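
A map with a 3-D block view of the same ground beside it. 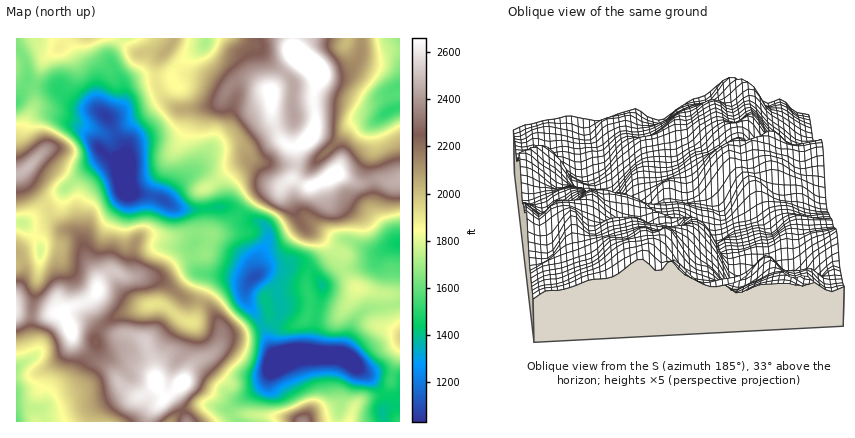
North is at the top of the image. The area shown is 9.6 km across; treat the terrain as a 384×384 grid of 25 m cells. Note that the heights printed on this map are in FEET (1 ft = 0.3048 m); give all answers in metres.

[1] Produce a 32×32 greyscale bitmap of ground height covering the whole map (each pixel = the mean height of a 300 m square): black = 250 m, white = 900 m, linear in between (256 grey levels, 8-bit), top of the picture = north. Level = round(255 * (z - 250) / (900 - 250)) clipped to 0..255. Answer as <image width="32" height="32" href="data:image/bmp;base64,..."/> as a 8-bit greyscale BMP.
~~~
<image width="32" height="32" href="data:image/bmp;base64,Qk02CAAAAAAAADYEAAAoAAAAIAAAACAAAAABAAgAAAAAAAAEAAATCwAAEwsAAAABAAAAAAAAAAAAAAEBAQACAgIAAwMDAAQEBAAFBQUABgYGAAcHBwAICAgACQkJAAoKCgALCwsADAwMAA0NDQAODg4ADw8PABAQEAAREREAEhISABMTEwAUFBQAFRUVABYWFgAXFxcAGBgYABkZGQAaGhoAGxsbABwcHAAdHR0AHh4eAB8fHwAgICAAISEhACIiIgAjIyMAJCQkACUlJQAmJiYAJycnACgoKAApKSkAKioqACsrKwAsLCwALS0tAC4uLgAvLy8AMDAwADExMQAyMjIAMzMzADQ0NAA1NTUANjY2ADc3NwA4ODgAOTk5ADo6OgA7OzsAPDw8AD09PQA+Pj4APz8/AEBAQABBQUEAQkJCAENDQwBEREQARUVFAEZGRgBHR0cASEhIAElJSQBKSkoAS0tLAExMTABNTU0ATk5OAE9PTwBQUFAAUVFRAFJSUgBTU1MAVFRUAFVVVQBWVlYAV1dXAFhYWABZWVkAWlpaAFtbWwBcXFwAXV1dAF5eXgBfX18AYGBgAGFhYQBiYmIAY2NjAGRkZABlZWUAZmZmAGdnZwBoaGgAaWlpAGpqagBra2sAbGxsAG1tbQBubm4Ab29vAHBwcABxcXEAcnJyAHNzcwB0dHQAdXV1AHZ2dgB3d3cAeHh4AHl5eQB6enoAe3t7AHx8fAB9fX0Afn5+AH9/fwCAgIAAgYGBAIKCggCDg4MAhISEAIWFhQCGhoYAh4eHAIiIiACJiYkAioqKAIuLiwCMjIwAjY2NAI6OjgCPj48AkJCQAJGRkQCSkpIAk5OTAJSUlACVlZUAlpaWAJeXlwCYmJgAmZmZAJqamgCbm5sAnJycAJ2dnQCenp4An5+fAKCgoAChoaEAoqKiAKOjowCkpKQApaWlAKampgCnp6cAqKioAKmpqQCqqqoAq6urAKysrACtra0Arq6uAK+vrwCwsLAAsbGxALKysgCzs7MAtLS0ALW1tQC2trYAt7e3ALi4uAC5ubkAurq6ALu7uwC8vLwAvb29AL6+vgC/v78AwMDAAMHBwQDCwsIAw8PDAMTExADFxcUAxsbGAMfHxwDIyMgAycnJAMrKygDLy8sAzMzMAM3NzQDOzs4Az8/PANDQ0ADR0dEA0tLSANPT0wDU1NQA1dXVANbW1gDX19cA2NjYANnZ2QDa2toA29vbANzc3ADd3d0A3t7eAN/f3wDg4OAA4eHhAOLi4gDj4+MA5OTkAOXl5QDm5uYA5+fnAOjo6ADp6ekA6urqAOvr6wDs7OwA7e3tAO7u7gDv7+8A8PDwAPHx8QDy8vIA8/PzAPT09AD19fUA9vb2APf39wD4+PgA+fn5APr6+gD7+/sA/Pz8AP39/QD+/v4A////AGZxcniBjJGWo7TDyLGprJF4amltcXqPqaiIcnRuVUdMaXFyeoWQmKe8zdLX1b+hf3BoYl5ZV2F4inxtbXBZSElqdnl/iZCZsMbQ1drb2cKae21iTDk2Qk5dYWFfWlFLTHB8gIWOlZ62ycjQ39jd17GNd2ZHKCEtN0JJST0vMEZScH2JlZ2lrrrBxc3WzsrMv6uLblAiChIeJCcmGxYrR1l2dYWltbOxtb7Eyc3IwsLDvqmIYywMBgwPDg4OIERcbYiCibDPwKy0wcXLycC5sbC6tpxuOSYgHB4jJitBWmp8o5ulxt7JsbbBxMTAsJ2Rlq+znWpBP0NEQ0hRUFprdH7Ct8zZ3M29sayooaKZiISNqaR6TkFER09RVWVmZW9ydsq50Nva1c/AqpmKh4eNkZSbfUo3QkRDSlFSZW5ramttw62+0s7S2s+2pJaQk5yXjX5bNTBCQ0RKUU1dcHNwb26vlqO5t7/X0cG8tayklXxtX0gwJjRAREtPSFpvdG9oZ5iLkJ+ltcnMycC6rp6AZV1WRzQnKDlCSE1TZWxoX1xckYKDk56xt7u2rKKRg3FmZV9NPTAwOkRHUWRubmVZVleOfXyPm6uno5+bkXpwaWVmZFVGPDc+Tl5udXFtZVpSToB7gJKdpZyPjI6Qe3BqZWVmXVFLQENpjZmKdW5va1tQc3mEkJiZkXtvanJqW1ddYF9YUUtDUoSjopqVj4mCcGN/f4SEiIuEZkk+REI0M0NNTE1QU2OFp6urtbitm46JhJmPhXt7fXNPJhwlJyU0UFxVUVt6oL/EvsPFwLipnaCmsaONdm9wYz0XESIvOUphcG5pdJe4zdLR2tbOw762ub/DtJyHcmJOLBQTKkZUWl9nb3eFnLTD0dHK2eLUv7q+wb7CrJZ9WDUfExQrUWVmZGZtfY+apLTHzLi50s2wo6mzore7qItXJhwaGi1Sa3Fua258kJirwdTXyayxtZyQkpqKmaiYcUAlIyAgMk9pdnh2dICRoLvR2NrhyKeaiYCEjH1+fGVLOi4kJC8/Vm19gYSEjJq0yNPMyt3TqYh2Z2l4cG9jVko5Jh4mN1FofYyPlZ2ircLQ18fD1tGriHJiV1xgaWFVSzooKTI+XHiHjpKerbKzxdXbyMXXz66SemdbVl5hWlJQSD1ASE1of4J+hZSptrXG2N3KxtjUtpqGbl5aYGFcVFdXT1FSWnGAfXyBjp6xuMLP0sfJ3uPFpJSBa19jZ2xlZGJaV1hsfIWBfX+Gk6Oxub3By+Dy6cKim4x4aWNtd3l1bmVcZH+JjY6AeHaEmqasr73d8urOq5mbkHltZ3F3fn1+enFzfISKkIp4bnaOnqesv9zh0bqekZmPdGw="/>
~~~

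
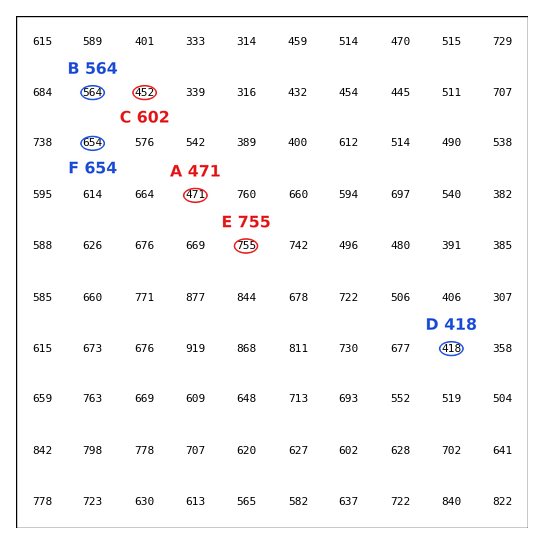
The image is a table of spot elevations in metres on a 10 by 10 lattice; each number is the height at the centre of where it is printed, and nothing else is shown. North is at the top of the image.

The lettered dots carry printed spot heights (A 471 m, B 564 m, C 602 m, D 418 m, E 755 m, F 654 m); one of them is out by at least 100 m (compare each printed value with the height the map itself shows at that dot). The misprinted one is C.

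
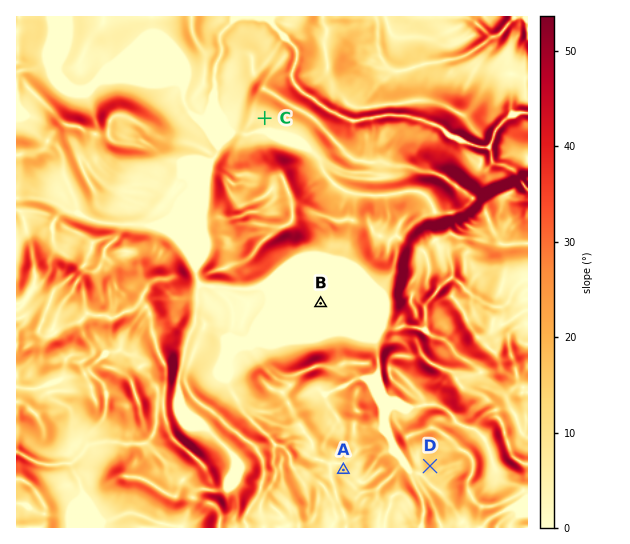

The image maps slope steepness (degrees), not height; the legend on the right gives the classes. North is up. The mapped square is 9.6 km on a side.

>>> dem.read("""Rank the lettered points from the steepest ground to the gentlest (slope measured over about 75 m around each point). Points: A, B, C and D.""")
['D', 'A', 'C', 'B']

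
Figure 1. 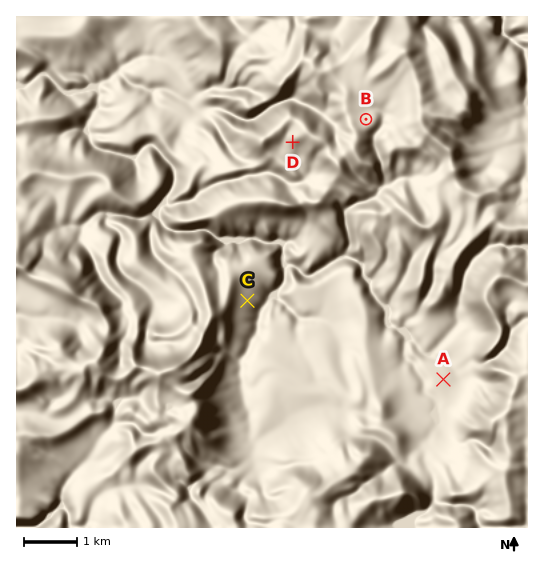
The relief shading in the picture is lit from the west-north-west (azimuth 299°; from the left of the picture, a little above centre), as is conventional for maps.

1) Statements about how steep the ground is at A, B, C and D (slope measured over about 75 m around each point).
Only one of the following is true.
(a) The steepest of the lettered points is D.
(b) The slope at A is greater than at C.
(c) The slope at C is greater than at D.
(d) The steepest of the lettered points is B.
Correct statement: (a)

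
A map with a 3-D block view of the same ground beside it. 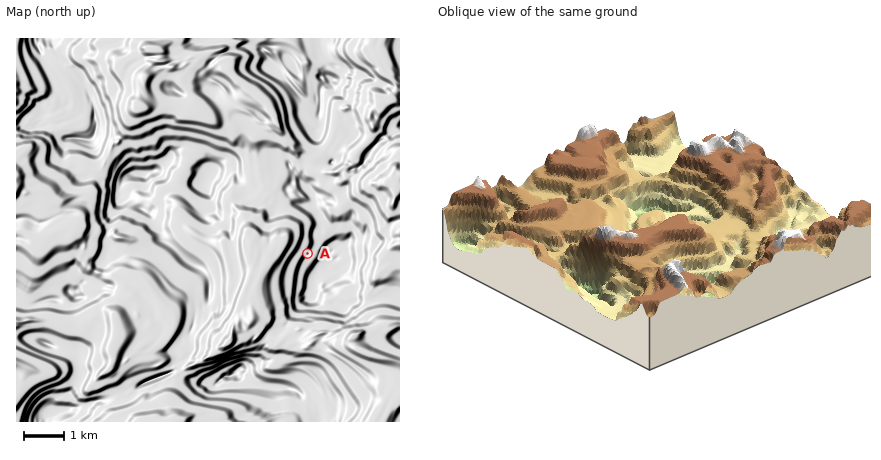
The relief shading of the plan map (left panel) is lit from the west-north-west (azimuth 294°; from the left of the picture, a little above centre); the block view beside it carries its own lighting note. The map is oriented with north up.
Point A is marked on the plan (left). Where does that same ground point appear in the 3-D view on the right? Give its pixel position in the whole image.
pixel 700 268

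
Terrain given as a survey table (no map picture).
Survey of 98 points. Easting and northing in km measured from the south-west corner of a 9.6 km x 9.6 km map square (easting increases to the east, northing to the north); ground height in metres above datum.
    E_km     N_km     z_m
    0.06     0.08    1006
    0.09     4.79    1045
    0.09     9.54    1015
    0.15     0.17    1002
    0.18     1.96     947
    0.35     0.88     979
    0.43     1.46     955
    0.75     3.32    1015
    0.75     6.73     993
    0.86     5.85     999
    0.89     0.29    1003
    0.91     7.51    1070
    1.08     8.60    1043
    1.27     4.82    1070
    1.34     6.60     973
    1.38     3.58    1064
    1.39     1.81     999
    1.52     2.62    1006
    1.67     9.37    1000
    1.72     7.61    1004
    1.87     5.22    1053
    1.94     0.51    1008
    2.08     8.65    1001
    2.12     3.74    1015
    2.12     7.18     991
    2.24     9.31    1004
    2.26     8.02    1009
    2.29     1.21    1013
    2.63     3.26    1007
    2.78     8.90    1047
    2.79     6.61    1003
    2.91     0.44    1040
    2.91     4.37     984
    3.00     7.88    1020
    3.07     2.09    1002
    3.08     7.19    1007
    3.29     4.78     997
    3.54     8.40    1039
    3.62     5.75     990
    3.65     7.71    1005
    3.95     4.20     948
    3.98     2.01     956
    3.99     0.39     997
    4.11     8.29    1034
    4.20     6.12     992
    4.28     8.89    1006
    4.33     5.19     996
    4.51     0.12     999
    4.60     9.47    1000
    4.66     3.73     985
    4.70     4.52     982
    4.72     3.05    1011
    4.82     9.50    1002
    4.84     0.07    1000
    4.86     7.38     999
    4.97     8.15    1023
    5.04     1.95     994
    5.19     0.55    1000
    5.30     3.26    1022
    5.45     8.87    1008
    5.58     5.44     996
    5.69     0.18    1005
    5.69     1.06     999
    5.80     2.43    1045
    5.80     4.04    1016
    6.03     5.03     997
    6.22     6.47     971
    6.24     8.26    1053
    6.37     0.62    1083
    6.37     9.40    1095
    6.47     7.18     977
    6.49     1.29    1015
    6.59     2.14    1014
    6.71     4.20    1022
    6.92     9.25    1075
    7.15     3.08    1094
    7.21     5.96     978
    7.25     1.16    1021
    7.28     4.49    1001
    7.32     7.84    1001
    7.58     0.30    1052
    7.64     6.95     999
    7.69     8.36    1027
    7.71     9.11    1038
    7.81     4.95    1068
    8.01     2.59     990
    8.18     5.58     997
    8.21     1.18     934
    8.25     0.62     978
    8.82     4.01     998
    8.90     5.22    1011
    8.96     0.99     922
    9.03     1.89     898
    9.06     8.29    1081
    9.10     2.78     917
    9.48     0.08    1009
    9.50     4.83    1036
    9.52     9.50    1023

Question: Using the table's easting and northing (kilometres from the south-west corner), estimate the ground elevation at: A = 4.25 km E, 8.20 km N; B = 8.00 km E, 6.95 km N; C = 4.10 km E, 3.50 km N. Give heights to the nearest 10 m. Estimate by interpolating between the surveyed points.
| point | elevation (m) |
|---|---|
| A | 1030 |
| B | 1000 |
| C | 1000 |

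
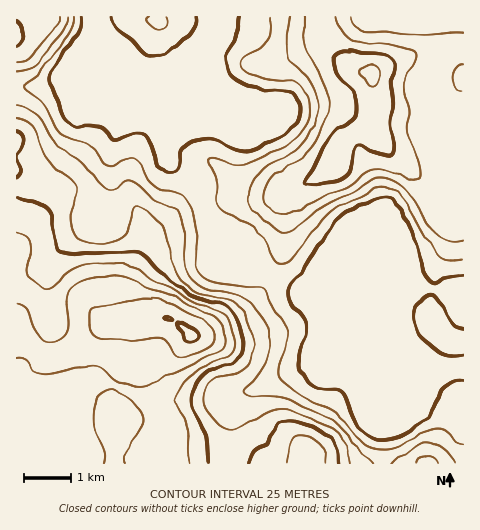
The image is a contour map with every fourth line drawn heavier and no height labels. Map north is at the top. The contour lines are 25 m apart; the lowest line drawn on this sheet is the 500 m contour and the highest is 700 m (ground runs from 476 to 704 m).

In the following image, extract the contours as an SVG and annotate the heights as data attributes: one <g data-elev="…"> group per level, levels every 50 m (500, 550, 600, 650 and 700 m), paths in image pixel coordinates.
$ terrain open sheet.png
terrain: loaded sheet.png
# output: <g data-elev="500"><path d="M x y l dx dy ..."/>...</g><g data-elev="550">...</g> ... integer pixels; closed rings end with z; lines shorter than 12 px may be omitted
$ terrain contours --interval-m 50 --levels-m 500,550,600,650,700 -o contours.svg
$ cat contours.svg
<g data-elev="500"><path d="M463 381l-9 0-9 5-5 7-6 16-5 7-22 16-10 5-9 3-10 0-8-3-7-5-8-9-14-32-5-2-13 1-7-2-7-5-9-12-2-6 0-5 8-27 0-8-3-7-12-14-2-9 3-11 47-66 10-8 34-14 9 3 8 9 16 34 7 28 5 10 4 2 3 0 28-6"/><path d="M463 329l-5-2-5-4-13-20-7-7-3-1-5 2-6 5-3 6-2 8 1 9 4 9 8 9 8 7 10 5 9 1 9-1"/><path d="M112 17l1 8 5 6 13 9 13 12 10 4 14-4 19-14 8-11 1-10"/><path d="M239 17l-2 17-11 23 0 9 3 6 7 8 12 6 16 4 22 2 7 2 5 5 2 6 0 7-2 7-6 8-8 7-21 12-12 4-13 0-18-8-9-2-10 0-11 3-5 4-4 4-3 20-9 2-5-1-5-4-8-25-8-9-10-1-14 6-6 1-14-14-5-1-19 2-6-3-5-5-7-20-7-14 0-7 7-17 20-27 3-9 1-8"/></g><g data-elev="550"><path d="M373 463l-15-12-17-24-12-9-45-20-12-2-21 0-7-3-1-2 2-2 11-11 7-11 5-11 2-10 0-9-2-8-14-22-6-6-8-4-12-4-24-5-7-3-5-5-5-7-2-7-3-43-3-8-4-6-21-9-16-16-6-3-7 0-13 9-6-2-23-23-27-20-15-24-6-7-9-6-9-2"/><path d="M455 463l-4-7-10-9-7-5-6 0-12 4-24 17"/><path d="M17 72l12-3 10-7 25-31 3-7 1-7"/><path d="M463 33l-50 2-29-4-19 0-10-5-4-9"/><path d="M290 17l-3 40 2 4 15 11 9 14 5 13 0 14-7 18-10 14-8 7-24 13-13 13-9 18 1 6 2 6 9 8 18 13 6 3 5 0 7-4 35-26 24-9 20-13 11-2 12 5 10 7 7 10 12 22 12 12 13 7 12-1"/></g><g data-elev="600"><path d="M209 463l-4-29-12-27-1-11 4-12 7-9 10-6 21-6 7-8 2-7 0-9-5-17-4-9-5-5-6-3-23-6-11-5-31-23-13-16-5-3-70 2-8-2-4-3-3-7-4-28-3-6-6-4-25-7"/><path d="M338 463l-1-16-7-10-24-12-18-5-5 2-5 3-11 17-13 11-5 10"/><path d="M306 185l27-3 11-4 7-9 3-19 3-4 26 9 7 1 3-3 1-6-4-23 3-18-1-22 3-20-1-3-4-4-9-3-35-3-6 1-4 3-2 6 1 8 4 6 15 19 3 9-1 9-5 9-16 11-8 9-14 27-9 12 0 3z"/><path d="M17 178l4-6-3-14 5-12 1-6-2-6-5-3"/><path d="M17 46l5-5 2-7-2-7-5-6"/></g><g data-elev="650"><path d="M124 463l2-10 16-27 1-8-4-8-8-9-12-9-8-3-7 3-6 5-3 7-2 8 2 19 10 22-1 10"/><path d="M17 357l4 0 5 1 6 12 8 4 10 0 28-7 17-2 7 3 15 12 19 6 8 1 7-2 14-8 54-26 5-4 2-7-4-15-8-9-21-8-22-13-23-7-17-9-9-3-13 0-15 2-13 4-8 5-4 5-2 7 2 22-1 8-5 8-8 5-8 0-6-4-6-10-8-19-5-4-5-2"/></g><g data-elev="700"><path d="M189 342l4 0 4-2 2-4-1-3-8-6-14-5 9 16z"/><path d="M169 320l4 0-5-3-3 0z"/></g>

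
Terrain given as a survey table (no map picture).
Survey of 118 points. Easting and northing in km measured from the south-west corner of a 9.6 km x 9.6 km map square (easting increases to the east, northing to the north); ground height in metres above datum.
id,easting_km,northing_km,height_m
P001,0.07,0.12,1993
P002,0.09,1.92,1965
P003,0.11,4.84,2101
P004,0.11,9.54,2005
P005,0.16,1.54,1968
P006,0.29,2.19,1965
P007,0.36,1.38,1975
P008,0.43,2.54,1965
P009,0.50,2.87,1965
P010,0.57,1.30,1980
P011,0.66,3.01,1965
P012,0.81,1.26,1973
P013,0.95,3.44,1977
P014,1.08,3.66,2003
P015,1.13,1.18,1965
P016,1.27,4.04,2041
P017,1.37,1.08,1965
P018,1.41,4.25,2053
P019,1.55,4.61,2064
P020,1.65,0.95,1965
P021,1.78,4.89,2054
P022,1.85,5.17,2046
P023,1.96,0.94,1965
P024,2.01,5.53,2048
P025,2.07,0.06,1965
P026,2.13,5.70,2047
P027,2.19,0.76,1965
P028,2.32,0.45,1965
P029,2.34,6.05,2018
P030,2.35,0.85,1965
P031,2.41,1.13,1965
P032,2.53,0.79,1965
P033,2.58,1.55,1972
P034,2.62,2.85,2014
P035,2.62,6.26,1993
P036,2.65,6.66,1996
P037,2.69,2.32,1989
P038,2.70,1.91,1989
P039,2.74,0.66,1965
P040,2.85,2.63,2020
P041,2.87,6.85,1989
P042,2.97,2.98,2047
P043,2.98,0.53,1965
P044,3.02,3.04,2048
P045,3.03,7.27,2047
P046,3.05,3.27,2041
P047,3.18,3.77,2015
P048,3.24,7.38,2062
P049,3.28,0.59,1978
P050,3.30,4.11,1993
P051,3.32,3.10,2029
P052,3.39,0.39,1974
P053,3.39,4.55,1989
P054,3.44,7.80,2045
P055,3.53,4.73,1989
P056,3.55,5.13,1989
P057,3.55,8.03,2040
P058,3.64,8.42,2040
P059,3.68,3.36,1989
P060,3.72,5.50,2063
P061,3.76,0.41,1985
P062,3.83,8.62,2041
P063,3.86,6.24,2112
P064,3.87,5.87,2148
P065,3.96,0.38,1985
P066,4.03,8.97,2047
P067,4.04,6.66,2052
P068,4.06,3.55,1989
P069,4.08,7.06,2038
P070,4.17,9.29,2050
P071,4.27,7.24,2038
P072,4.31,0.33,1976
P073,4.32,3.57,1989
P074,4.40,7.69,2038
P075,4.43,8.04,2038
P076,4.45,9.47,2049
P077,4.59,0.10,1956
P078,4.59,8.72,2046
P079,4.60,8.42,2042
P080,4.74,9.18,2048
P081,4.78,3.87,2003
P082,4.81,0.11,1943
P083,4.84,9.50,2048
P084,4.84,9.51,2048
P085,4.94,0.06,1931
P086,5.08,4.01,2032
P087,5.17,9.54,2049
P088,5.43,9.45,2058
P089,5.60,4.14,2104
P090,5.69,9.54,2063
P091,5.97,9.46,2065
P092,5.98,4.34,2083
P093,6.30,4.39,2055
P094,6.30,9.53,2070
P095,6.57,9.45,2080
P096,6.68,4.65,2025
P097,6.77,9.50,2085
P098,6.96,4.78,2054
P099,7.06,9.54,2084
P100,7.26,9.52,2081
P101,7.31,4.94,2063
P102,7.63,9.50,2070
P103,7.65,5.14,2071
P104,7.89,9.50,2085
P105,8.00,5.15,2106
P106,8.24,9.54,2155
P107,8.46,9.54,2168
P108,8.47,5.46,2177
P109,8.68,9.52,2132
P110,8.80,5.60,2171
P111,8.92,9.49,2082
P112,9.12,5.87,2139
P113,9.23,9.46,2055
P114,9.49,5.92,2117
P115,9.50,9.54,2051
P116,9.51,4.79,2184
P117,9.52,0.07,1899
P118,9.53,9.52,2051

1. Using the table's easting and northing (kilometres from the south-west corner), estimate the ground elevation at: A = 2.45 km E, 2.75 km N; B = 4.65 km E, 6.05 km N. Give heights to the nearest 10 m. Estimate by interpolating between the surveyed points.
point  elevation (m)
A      1990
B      2020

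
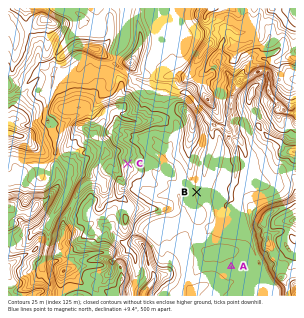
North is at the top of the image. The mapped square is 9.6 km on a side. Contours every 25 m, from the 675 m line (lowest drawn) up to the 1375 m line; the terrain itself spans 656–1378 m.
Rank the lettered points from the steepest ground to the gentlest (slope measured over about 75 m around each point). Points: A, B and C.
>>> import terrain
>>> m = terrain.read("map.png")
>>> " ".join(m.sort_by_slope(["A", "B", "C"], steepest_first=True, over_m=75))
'C B A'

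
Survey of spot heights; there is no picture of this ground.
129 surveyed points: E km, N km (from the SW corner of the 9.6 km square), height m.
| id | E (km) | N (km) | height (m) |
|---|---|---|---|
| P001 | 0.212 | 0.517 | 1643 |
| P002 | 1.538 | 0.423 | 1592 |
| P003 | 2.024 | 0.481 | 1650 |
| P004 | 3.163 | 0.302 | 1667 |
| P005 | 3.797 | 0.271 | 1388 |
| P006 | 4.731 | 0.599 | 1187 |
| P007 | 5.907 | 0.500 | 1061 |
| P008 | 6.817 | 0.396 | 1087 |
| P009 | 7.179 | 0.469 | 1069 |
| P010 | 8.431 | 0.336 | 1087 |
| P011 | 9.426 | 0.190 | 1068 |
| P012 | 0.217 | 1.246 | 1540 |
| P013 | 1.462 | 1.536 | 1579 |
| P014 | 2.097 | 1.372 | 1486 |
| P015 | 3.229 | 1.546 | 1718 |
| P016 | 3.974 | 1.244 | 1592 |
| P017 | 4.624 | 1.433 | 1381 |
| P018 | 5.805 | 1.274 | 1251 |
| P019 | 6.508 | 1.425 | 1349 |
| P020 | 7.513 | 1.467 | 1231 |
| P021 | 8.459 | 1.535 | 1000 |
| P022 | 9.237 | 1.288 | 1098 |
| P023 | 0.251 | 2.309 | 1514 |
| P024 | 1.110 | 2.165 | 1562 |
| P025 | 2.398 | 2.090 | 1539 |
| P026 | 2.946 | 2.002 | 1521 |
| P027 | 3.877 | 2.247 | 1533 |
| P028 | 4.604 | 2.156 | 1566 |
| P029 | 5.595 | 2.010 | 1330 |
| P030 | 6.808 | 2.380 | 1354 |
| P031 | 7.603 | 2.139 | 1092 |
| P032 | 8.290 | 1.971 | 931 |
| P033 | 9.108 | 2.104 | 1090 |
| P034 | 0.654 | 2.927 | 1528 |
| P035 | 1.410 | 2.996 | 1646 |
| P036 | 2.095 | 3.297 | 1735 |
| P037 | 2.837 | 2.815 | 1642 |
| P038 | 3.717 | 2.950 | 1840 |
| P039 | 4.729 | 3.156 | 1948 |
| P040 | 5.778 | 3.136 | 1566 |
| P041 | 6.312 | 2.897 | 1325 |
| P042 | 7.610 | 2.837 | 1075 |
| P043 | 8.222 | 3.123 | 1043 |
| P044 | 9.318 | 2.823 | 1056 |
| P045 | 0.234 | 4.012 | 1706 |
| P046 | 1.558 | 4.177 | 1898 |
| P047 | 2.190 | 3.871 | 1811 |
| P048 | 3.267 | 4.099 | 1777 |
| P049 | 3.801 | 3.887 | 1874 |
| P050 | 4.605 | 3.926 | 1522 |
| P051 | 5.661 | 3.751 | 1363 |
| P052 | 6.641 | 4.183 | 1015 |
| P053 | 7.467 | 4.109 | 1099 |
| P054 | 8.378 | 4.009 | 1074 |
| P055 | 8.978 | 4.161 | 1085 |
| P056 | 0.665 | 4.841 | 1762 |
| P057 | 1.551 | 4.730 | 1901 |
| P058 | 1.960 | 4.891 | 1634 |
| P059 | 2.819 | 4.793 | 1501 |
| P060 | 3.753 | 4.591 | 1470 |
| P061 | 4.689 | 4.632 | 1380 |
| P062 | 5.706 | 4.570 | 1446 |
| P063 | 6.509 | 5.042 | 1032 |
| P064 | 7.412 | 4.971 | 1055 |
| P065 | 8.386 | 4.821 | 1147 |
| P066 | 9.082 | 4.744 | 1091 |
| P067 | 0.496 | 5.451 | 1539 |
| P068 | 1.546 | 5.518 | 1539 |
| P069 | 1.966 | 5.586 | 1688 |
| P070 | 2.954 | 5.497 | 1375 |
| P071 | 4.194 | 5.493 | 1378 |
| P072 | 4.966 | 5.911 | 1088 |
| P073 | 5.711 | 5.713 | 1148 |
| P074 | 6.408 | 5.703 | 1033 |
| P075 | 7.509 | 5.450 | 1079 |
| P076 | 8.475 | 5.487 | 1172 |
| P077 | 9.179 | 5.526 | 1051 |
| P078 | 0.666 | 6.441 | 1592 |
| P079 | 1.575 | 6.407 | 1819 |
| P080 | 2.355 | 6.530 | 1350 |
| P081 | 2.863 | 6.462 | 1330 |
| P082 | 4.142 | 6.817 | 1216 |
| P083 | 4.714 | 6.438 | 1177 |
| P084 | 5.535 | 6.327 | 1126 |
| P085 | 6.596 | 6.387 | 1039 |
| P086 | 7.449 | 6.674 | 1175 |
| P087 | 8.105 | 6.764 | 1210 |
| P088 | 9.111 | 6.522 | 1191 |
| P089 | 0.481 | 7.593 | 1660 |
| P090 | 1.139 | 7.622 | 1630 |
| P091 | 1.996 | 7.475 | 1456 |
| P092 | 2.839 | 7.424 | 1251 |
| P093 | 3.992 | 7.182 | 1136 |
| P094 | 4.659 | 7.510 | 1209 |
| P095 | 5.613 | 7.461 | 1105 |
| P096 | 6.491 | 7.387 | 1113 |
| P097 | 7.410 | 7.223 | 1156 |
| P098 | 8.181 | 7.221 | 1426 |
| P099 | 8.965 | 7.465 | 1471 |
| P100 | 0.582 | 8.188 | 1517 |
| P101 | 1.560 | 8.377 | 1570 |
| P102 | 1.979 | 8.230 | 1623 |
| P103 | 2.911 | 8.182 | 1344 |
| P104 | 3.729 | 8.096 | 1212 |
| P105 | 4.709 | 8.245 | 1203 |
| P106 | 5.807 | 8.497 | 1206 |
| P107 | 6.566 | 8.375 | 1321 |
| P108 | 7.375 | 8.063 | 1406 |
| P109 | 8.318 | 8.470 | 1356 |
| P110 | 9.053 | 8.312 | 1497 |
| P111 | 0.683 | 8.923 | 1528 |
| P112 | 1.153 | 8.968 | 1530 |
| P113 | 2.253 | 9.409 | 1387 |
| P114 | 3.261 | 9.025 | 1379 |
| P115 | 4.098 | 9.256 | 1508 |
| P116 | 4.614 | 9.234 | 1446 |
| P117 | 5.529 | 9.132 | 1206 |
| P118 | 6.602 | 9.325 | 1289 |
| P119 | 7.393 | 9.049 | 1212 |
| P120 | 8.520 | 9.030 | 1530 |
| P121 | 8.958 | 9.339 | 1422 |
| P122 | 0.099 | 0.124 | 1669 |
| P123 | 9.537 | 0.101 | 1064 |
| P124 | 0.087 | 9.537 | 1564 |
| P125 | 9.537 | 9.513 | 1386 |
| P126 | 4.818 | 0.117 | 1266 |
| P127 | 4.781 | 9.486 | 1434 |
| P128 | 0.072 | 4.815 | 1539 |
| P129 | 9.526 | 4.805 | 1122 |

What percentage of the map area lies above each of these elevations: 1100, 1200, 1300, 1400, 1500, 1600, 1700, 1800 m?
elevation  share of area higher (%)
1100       82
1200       67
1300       56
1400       46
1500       35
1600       18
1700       8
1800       4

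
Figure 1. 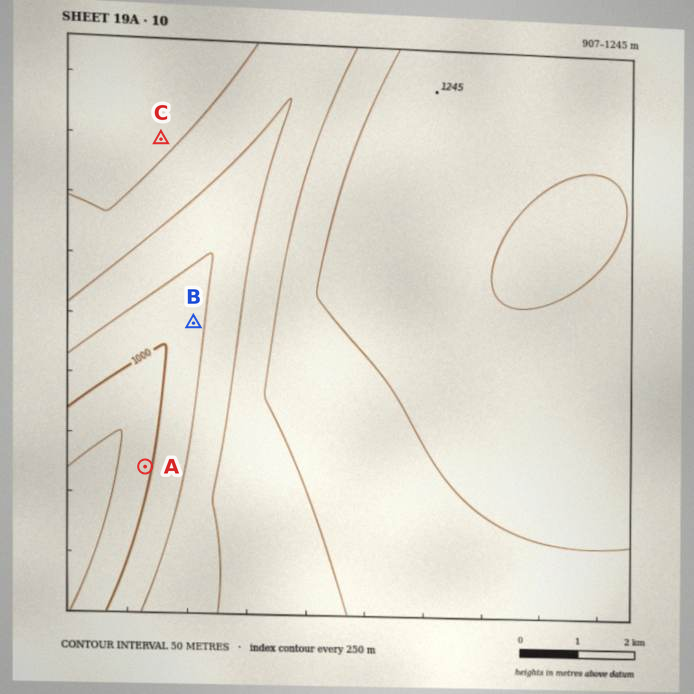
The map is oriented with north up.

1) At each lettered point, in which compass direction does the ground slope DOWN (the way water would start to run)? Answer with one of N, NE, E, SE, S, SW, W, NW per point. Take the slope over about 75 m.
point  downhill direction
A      W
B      W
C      SE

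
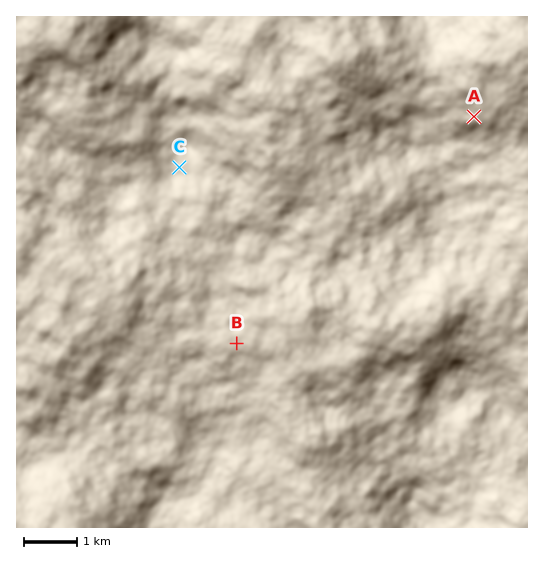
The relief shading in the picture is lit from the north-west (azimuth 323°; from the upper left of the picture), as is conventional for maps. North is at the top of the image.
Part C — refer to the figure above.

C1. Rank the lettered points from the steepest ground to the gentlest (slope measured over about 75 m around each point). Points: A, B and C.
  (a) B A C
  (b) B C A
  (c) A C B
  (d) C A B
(c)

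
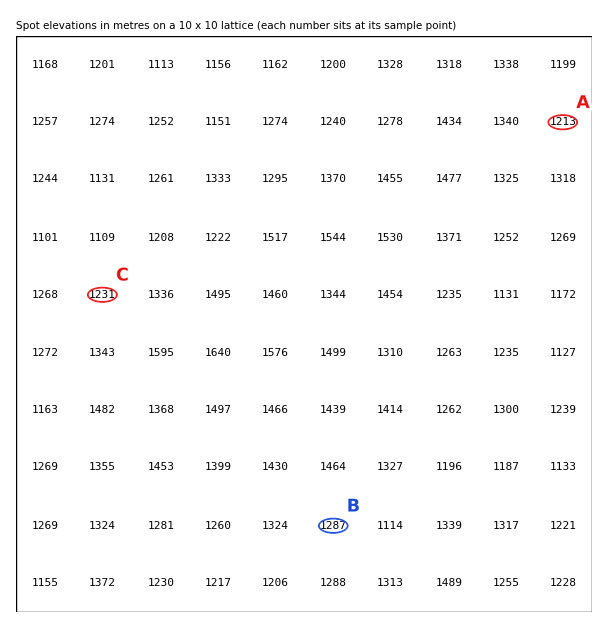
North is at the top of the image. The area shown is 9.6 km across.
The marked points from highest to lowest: B C A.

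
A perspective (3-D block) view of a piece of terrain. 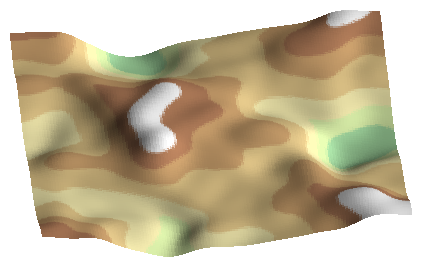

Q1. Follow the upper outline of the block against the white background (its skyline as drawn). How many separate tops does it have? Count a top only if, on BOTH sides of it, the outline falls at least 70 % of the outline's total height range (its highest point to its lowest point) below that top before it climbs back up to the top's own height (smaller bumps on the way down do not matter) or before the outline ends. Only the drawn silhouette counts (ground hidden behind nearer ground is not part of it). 0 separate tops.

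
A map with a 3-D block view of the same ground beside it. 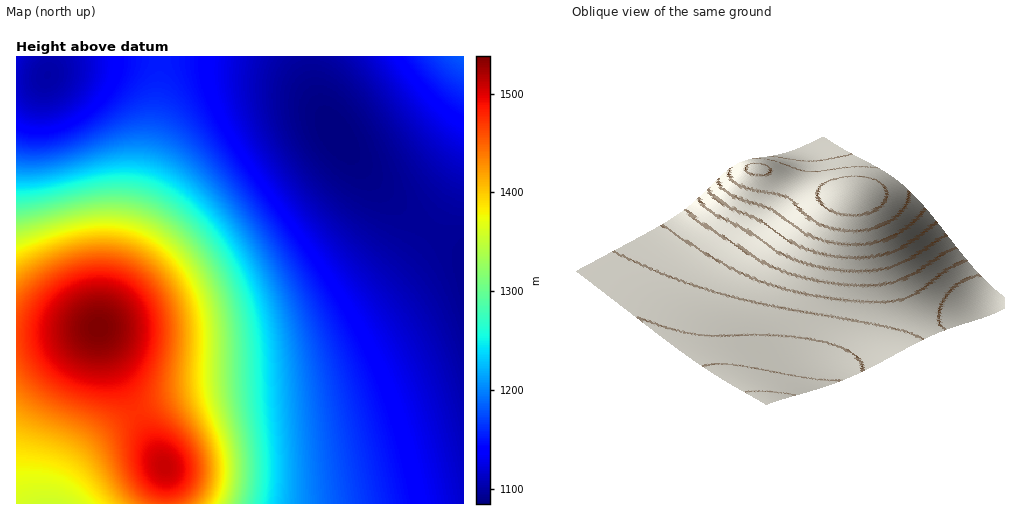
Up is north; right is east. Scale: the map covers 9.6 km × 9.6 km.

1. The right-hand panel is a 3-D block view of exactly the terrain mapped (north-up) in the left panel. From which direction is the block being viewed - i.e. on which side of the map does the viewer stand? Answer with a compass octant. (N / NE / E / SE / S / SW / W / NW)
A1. NE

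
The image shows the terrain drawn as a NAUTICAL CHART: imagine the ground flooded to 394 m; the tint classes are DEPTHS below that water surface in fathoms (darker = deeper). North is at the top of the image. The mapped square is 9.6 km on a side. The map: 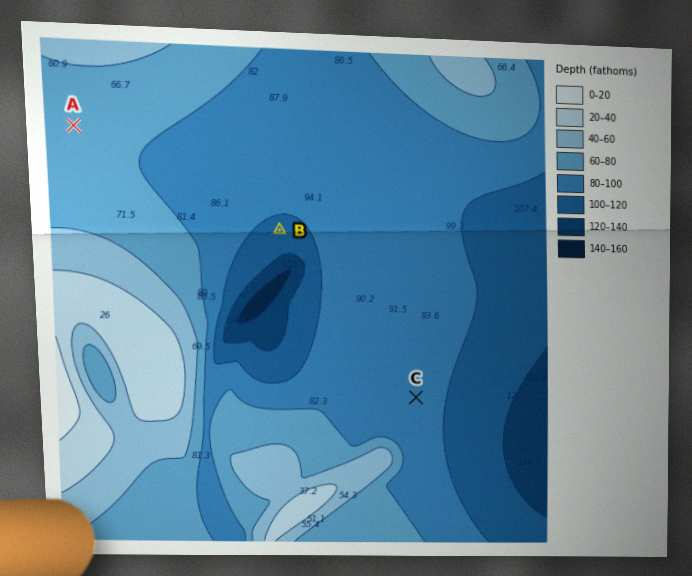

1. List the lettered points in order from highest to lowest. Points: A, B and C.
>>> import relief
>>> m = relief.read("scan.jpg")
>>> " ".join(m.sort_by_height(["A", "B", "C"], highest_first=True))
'A C B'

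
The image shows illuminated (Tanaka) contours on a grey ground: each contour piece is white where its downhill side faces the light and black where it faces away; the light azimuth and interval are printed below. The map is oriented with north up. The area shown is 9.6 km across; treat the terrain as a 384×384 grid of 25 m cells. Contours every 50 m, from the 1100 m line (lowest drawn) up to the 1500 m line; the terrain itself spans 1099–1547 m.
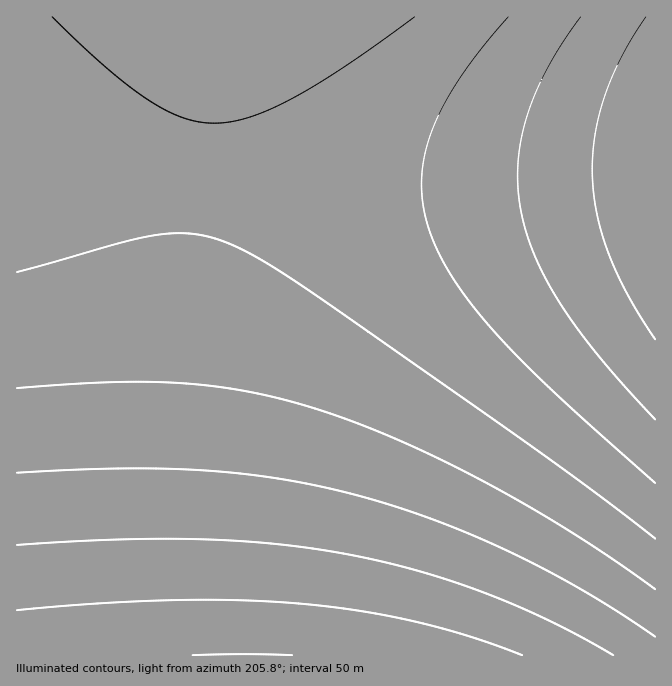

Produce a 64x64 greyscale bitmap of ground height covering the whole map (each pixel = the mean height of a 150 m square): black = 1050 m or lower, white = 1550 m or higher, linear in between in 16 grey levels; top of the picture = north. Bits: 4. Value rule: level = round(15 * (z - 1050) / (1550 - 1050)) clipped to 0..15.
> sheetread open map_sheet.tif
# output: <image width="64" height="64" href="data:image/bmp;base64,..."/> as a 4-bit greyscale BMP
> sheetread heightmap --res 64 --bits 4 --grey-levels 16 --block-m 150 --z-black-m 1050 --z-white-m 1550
<image width="64" height="64" href="data:image/bmp;base64,Qk12CAAAAAAAAHYAAAAoAAAAQAAAAEAAAAABAAQAAAAAAAAIAAATCwAAEwsAABAAAAAAAAAAAAAAABEREQAiIiIAMzMzAERERABVVVUAZmZmAHd3dwCIiIgAmZmZAKqqqgC7u7sAzMzMAN3d3QDu7u4A////ACIiIiIiIiIiIiIiIiIiIiIiIiIiIiIjMzMzNERERVVVIiIiIiIiIiIiIiIiIiIiIiIiIiIjMzMzMzREREVVVWYiIiIiIiIiIiIiIiIiIiIiIiIzMzMzMzNERERFVVVWZjMzMzMzMyIiIiIiIiIiMzMzMzMzMzMzRERERVVVVmZmMzMzMzMzMzMzMzMzMzMzMzMzMzMzREREREVVVVZmZnczMzMzMzMzMzMzMzMzMzMzMzMzRERERERFVVVVZmZndzMzMzMzMzMzMzMzMzMzMzM0REREREREVVVVVWZmZ3d3REREREREQzMzMzNERERERERERERERFVVVVVmZmZ3d3hERERERERERERERERERERERERERFVVVVVVZmZmd3d4iERERERERERERERERERERERERFVVVVVVVmZmZnd3d4iIRERERERERERERERERERERVVVVVVVVVZmZmZnd3eIiIlVVVVERERERERERFVVVVVVVVVVVVVmZmZmZ3d3eIiImVVVVVVVVVVVVVVVVVVVVVVVVVVWZmZmZmd3d3iIiImZVVVVVVVVVVVVVVVVVVVVVVVVZmZmZmZnd3d3iIiJmZlVVVVVVVVVVVVVVVVVVVVVZmZmZmZmd3d3d4iIiJmZmlVVVVVVVVVVVVVVVVVmZmZmZmZmZnd3d3eIiIiZmZqqZmZmZmZmZmZmZmZmZmZmZmZmZmZ3d3d3eIiIiZmZqqpmZmZmZmZmZmZmZmZmZmZmZmZnd3d3d3iIiIiZmZqqqmZmZmZmZmZmZmZmZmZmZmZnd3d3d3d4iIiImZmZqqqrZmZmZmZmZmZmZmZmZmZmd3d3d3d3eIiIiJmZmaqqq7tmZmZmZmZmZmZmZmZ3d3d3d3d3d3iIiIiJmZmaqqq7u3d3d3d3d3d3d3d3d3d3d3d3d3eIiIiIiZmZmaqqq7u7d3d3d3d3d3d3d3d3d3d3d3d3iIiIiIiZmZmaqqq7u7x3d3d3d3d3d3d3d3d3d3d3d4iIiIiImZmZmqqqq7u7zHd3d3d3d3d3d3d3d3d3d3iIiIiIiImZmZmqqqq7u7zMd3d3d3d3d3d3d3d3d3iIiIiIiIiJmZmZmqqqq7u7zMx3d3d3d3d3d3d3d3iIiIiIiIiIiZmZmZqqqqq7u7zMzIiIiIiIiIiIiIiIiIiIiIiIiImZmZmZqqqqq7u7zMzNiIiIiIiIiIiIiIiIiIiIiIiImZmZmZqqqqq7u7zMzN2IiIiIiIiIiIiIiIiIiIiIiJmZmZmZqqqqq7u7zMzN3YiIiIiIiIiIiIiIiIiIiIiZmZmZmZqqqqq7u7zMzN3diIiIiIiIiIiIiIiIiIiImZmZmZmaqqqqq7u7zMzM3d2IiIiIiIiIiIiIiIiIiJmZmZmZmaqqqqq7u7vMzM3d3oiIiIiIiIiIiIiIiImZmZmZmZmaqqqqq7u7vMzM3d3emZmIiIiIiIiIiIiZmZmZmZmZmaqqqqq7u7vMzM3d3e6ZmZmZmZmZmZmZmZmZmZmZmZmaqqqqq7u7u8zMzd3d7pmZmZmZmZmZmZmZmZmZmZmZmaqqqqqru7u8zMzd3d7umZmZmZmZmZmZmZmZmZmZmZmaqqqqqru7u8zMzN3d7u6ZmZmZmZmZmZmZmZmZmZmZmaqqqqqru7u7zMzN3d3u7pmZmZmZmZmZmZmZmZmZmZmaqqqqqqu7u7zMzM3d3e7umZmZmZmZmZmZmZmZmZmZmZqqqqqqu7u7vMzM3d3e7u6ZmZmZmZmZmZmZmZmZmZmZqqqqqqq7u7vMzMzd3d7u75mZmZmZmZmZmZmZmZmZmZqqqqqqq7u7u8zMzN3d3u7vmZmZmZmZmZmZmZmZmZmZmqqqqqqru7u7zMzN3d3u7u+ZmZmZmZmZmZmZmZmZmZmqqqqqqqu7u7vMzM3d3e7u76mZmZmZmZmZmZmZmZmZmaqqqqqqq7u7vMzMzd3d7u7/qpmZmZmZmZmZmZmZmZmZqqqqqqqru7u8zMzN3d3u7v+qqZmZmZmZmZmZmZmZmZmqqqqqqqu7u7zMzM3d3e7u/6qqmZmZmZmZmZmZmZmZmaqqqqqqq7u7vMzMzd3d7u7/qqqZmZmZmZmZmZmZmZmZmqqqqqqru7u8zMzN3d3u7v+qqqmZmZmZmZmZmZmZmZmaqqqqqqu7u7vMzM3d3e7u/6qqqZmZmZmZmZmZmZmZmZmqqqqqq7u7u8zMzd3d7u7/qqqpmZmZmZmZmZmZmZmZmaqqqqqqu7u7zMzN3d3u7v+qqpmZmZmZmZmZmZmZmZmZmqqqqqq7u7vMzM3d3e7u76qqmZmZmZmZmZmZmZmZmZmZqqqqqru7u7zMzN3d7u7vqqqZmZmZmZmZmZmZmZmZmZmaqqqqq7u7vMzM3d3e7u+qqZmZmZmZmZmZmZmZmZmZmZmqqqqqu7u8zMzd3d7u76qpmZmZmZmZmZmZmZmZmZmZmZqqqqq7u7vMzM3d3u7uqpmZmZmZmZmZmZmZmZmZmZmZmaqqqqu7u8zMzd3d7u6pmZmZmZmZmZmZmZmZmZmZmZmZmqqqqru7vMzM3d3u7qmZmZmZmZmZiIiIiIiImZmZmZmZqqqqu7u7zMzd3d7umZmZmZmZmYiIiIiIiIiImZmZmZmaqqqru7vMzM3d3u6ZmZmZmZmIiIiIiIiIiIiIiZmZmZmqqqq7u7zMzN3d7pmZmZmZiIiIiIiIiIiIiIiIiZmZmZqqqqu7u8zM3d3e"/>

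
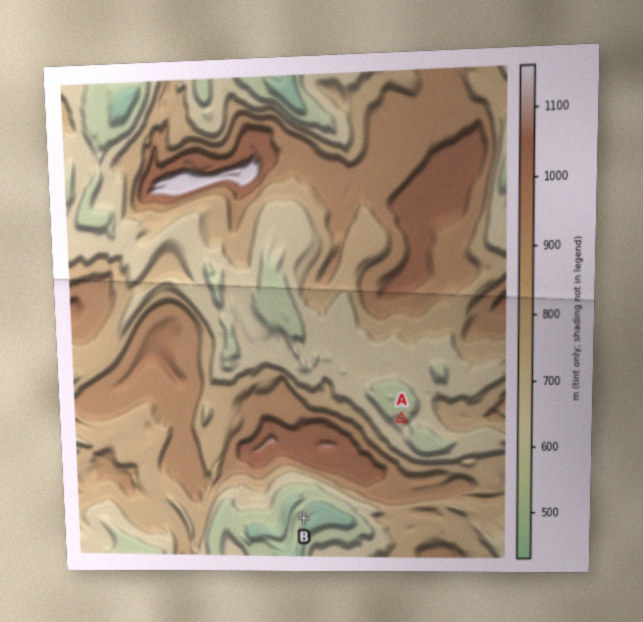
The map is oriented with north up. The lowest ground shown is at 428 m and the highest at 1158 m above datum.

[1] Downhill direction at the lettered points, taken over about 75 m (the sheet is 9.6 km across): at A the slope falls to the N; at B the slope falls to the E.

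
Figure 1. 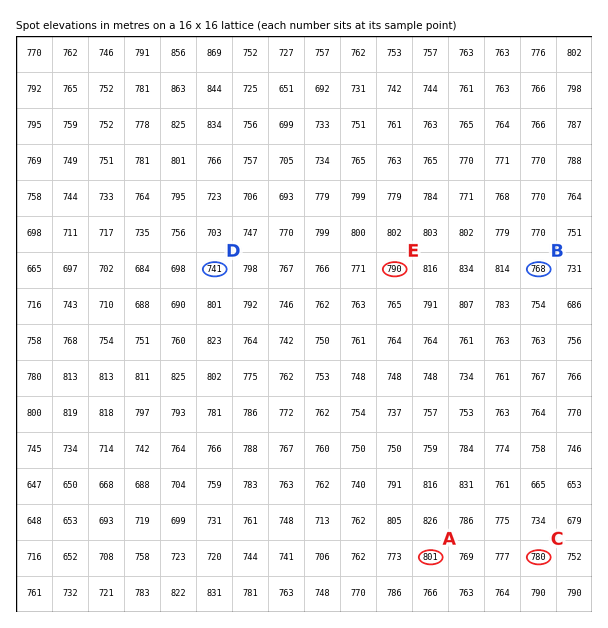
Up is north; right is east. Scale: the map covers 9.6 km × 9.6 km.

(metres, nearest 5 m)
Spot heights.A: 800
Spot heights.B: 770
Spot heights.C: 780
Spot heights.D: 740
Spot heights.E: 790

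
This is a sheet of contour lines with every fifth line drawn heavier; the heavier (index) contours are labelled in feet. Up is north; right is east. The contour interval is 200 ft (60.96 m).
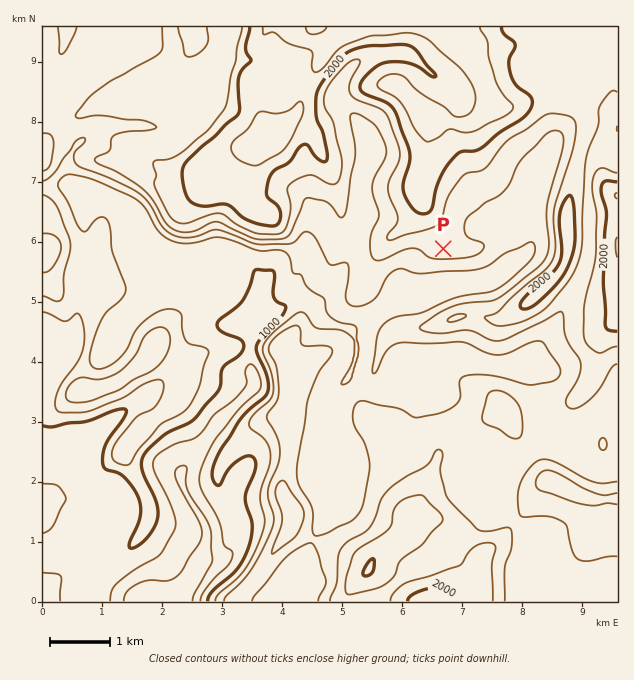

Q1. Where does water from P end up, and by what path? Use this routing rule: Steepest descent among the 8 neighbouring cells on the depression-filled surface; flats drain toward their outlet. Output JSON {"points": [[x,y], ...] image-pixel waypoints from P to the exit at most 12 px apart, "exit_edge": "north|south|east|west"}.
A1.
{"points": [[443, 249], [443, 261], [443, 273], [442, 285], [430, 297], [418, 303], [406, 304], [394, 307], [382, 312], [370, 319], [358, 327], [346, 327], [334, 325], [322, 321], [314, 309], [304, 300], [292, 301], [280, 310], [268, 321], [256, 333], [251, 345], [251, 357], [251, 369], [254, 379], [250, 391], [238, 403], [226, 415], [217, 427], [206, 439], [197, 451], [187, 463], [184, 475], [184, 487], [190, 499], [197, 511], [205, 523], [206, 535], [205, 547], [202, 559], [196, 571], [190, 583], [182, 595], [184, 601]], "exit_edge": "south"}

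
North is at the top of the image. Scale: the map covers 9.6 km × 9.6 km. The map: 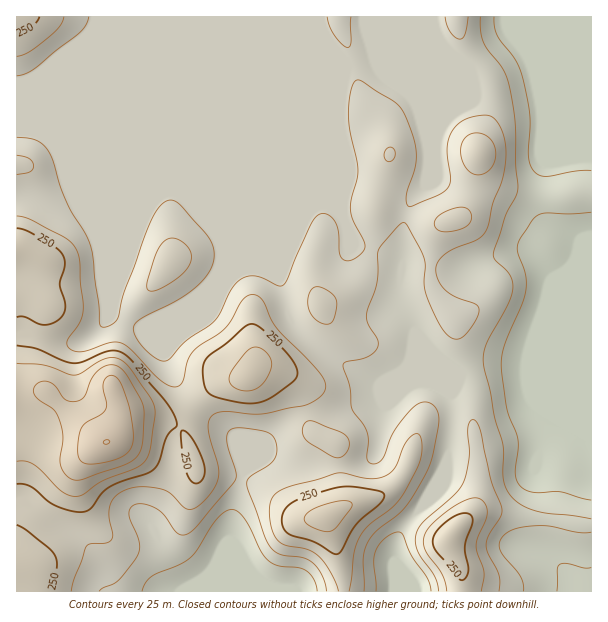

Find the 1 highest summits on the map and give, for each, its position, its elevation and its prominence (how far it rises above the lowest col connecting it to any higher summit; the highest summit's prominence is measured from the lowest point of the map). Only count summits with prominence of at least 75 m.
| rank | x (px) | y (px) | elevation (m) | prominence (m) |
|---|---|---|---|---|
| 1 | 107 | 441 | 350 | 221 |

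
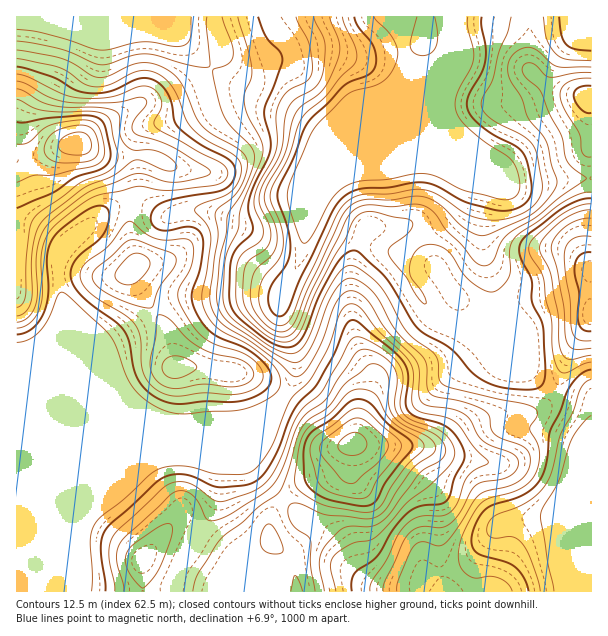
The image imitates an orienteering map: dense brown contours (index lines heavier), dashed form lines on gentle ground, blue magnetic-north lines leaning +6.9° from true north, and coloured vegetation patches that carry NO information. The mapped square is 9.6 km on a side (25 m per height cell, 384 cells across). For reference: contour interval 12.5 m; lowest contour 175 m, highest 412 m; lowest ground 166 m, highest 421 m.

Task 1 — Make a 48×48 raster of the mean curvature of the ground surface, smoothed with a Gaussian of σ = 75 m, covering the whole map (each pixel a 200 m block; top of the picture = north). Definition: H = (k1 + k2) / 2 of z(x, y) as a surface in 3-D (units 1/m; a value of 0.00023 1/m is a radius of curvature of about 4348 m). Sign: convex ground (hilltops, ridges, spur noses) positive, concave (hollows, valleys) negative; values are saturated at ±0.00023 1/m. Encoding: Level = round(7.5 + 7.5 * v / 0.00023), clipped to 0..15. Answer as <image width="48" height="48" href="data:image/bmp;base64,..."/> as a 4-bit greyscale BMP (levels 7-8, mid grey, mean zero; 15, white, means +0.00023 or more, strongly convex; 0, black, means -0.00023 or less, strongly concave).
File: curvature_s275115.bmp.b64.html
<image width="48" height="48" href="data:image/bmp;base64,Qk32BAAAAAAAAHYAAAAoAAAAMAAAADAAAAABAAQAAAAAAIAEAAATCwAAEwsAABAAAAAAAAAAAAAAABEREQAiIiIAMzMzAERERABVVVUAZmZmAHd3dwCIiIgAmZmZAKqqqgC7u7sAzMzMAN3d3QDu7u4A////AHd3dURohkV5qHd3fLdmZlRGeJd6u6hld3d3dUWcyVV5mHd3fKVGeHVGd4eKmZdVd3d3dUfO62RXmYd3i5Q1eqdEaIZ4iJdWd3d3dVnMy5VFipiJm6ZWerczaYVWeZdmd3d3dWmqq6hVeZiamJmGWJYyWYQkaYdnd4d3dliJmrl2aIm7dFZjR5YzaqYiR3dnd4eHd1VnmquoZonLYiREfLdVe9gxJFZXd4h4d3U1ea3ZZoi8c1ia79dWndlURVRGd3iId3dTWL7YZ3Vqqb3u7ZZmi6doqpdEd3iId3d2NpqWRUI3q7upmZhTWHV63dpjZ4d3h3d3ZDMzREIkiqiIiqlkWJec7tt0V3h3h3h3d2Znd3YSa+27u8zL3smbzMuER3d3d3d3d3d3d3dQS//uzO///qdlVomFNnd3d3d3d3d3d3dwOuu+7dyqqYZUNFiGVHd3d3d3dkMzM0VzGKV97IMAR5mIiJqpdXd3d3d3MlZkRVMjF4Rb2oQAJpmaq7qqdHd3d3dzSLqGeaqFNGRqqKpRFGZ3eHeaYnh4h3dTnf66vf/qU0aKh8+0I0VmVUWLcHd4d3c2rv7M3v/8c1eJm//IZWd1RUSMknd3d3ZGm8uqrO/ZZGd5zv2YiIh1d2N8tjR3d3VWiZmYit2UJHd63KdFeHdnd2N82oM3d1RWeZmYeKkwA5mMyWQ0VWZnd1Na7vkVdTVniaqYdlQAA6qtyGVURWdndkQ33/1CQ2eImZmHZCIQAqvOyYdUR5mHdnZGv/1QJ5qql3d3ZUQxAZzNypdEWaqYiHZnrPsxa9y7l3eJh2VCEGrduYVFeql3d1RZu/kRfdzLqZmrlkRVICjdp2VXqpdVZlNZzvgBWqq8y7vLhCN5UAbNlVVZu5ZUV4iJzvgBRWac26zclUa8cQW8lVVnqpdVet27qvkgNESLhVruuIvtcgOcuHd2eIdni93dqLliEjSKYRWrh4zrUQJ9/sqpmYd3d4nO3ImXQhN6dCJFRGiXMjFt/9vNy4eHQiN874m7gxJXdkMjR3QRI2JJ3Ji9ynZ2MQJFi4ispjNERnh4vtYAI3U1dkWKl0RUMjRDNYeJhnhkR83e//tSIWdTMiJGZDRmU1h1RJeIiu2XnP7d//3JQUd3ZVQ0RWd2RGiYipit7/14ztuqqZvugyd3d3d3d3dUVVeJrWe///kkiYiGRFjNpBV3d3d3d3RGd2Z3i1et//kiM0ZjNXiahTJnd3d3d1R5qYh3eXiZrv2XZXdTWId4dlMmd3d3dlm7qYh3i7hkRoq93LhViHd3ZncyV3d3dXvLlnd4vdhUIRR8/8dGh2iZeLtiJFZ3dmm6dWiL77dndCJZ3JZoh3iYi9yGeYVnd0aIeKqK74eKl1RYqXd3eJiHm8qIq5d2ZlRnnO12eIeJh1VXh2Zmm6hnmqiJqod5l1NXm9tjI3dmVDREVURHrJZnmpmZmYZ5uFRoiIhjI0RDRnd2VWZIy4ZnmZmYd3Zpt0aZd4l0Z1Znd3d3d3dayWZnh2d2RGZpt0eqiKp0dw=="/>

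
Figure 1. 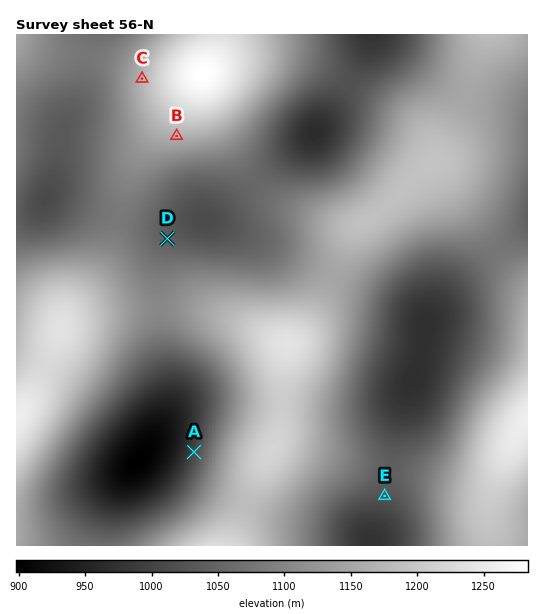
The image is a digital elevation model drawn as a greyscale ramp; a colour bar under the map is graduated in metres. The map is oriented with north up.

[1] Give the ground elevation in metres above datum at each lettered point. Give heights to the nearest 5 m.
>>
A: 1005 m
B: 1165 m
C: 1170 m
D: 1040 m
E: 1025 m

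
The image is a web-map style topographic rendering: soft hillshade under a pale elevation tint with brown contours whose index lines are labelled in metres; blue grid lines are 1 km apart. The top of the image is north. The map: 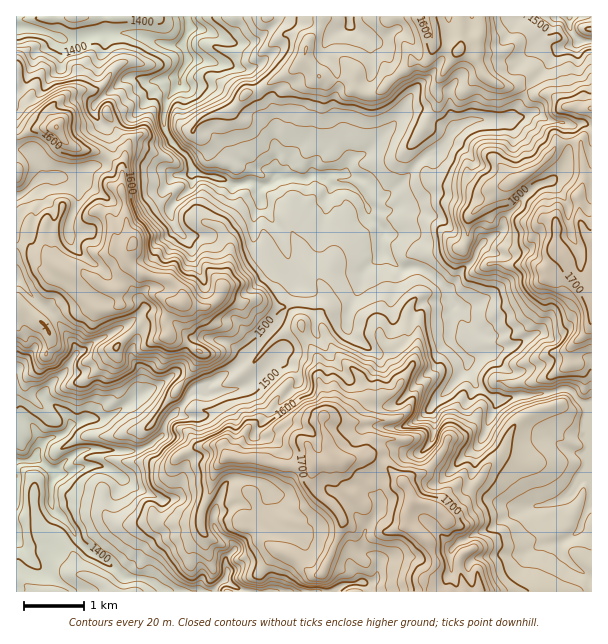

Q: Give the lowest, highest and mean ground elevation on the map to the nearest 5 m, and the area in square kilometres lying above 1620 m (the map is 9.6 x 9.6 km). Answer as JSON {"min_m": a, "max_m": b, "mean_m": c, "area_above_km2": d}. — {"min_m": 1330, "max_m": 1740, "mean_m": 1535, "area_above_km2": 18.4}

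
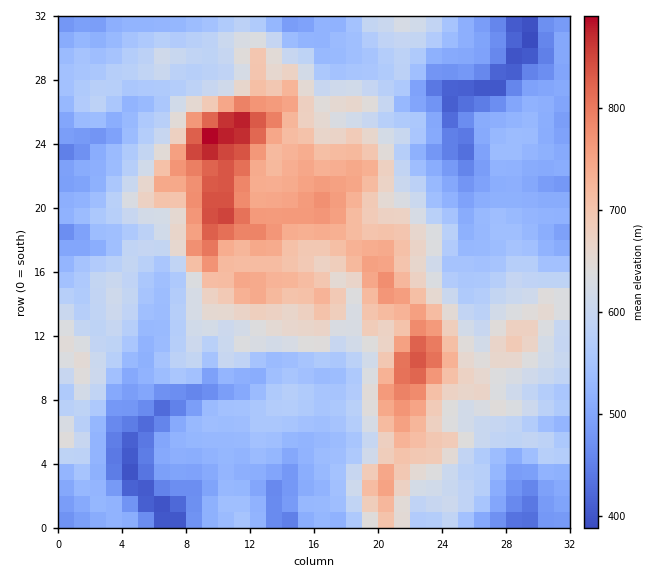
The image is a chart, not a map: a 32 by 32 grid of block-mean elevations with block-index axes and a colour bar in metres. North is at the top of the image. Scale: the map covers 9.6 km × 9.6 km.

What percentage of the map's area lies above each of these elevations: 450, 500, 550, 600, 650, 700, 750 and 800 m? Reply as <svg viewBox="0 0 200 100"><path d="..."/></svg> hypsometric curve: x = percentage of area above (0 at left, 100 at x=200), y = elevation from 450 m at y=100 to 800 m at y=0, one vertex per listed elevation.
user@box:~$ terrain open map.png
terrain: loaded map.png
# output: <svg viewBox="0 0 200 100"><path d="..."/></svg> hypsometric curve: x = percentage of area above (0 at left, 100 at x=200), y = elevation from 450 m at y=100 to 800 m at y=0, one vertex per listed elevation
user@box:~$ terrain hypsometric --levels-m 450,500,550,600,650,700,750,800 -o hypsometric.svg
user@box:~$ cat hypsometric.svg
<svg viewBox="0 0 200 100"><path d="M191 100l-20-14-49-15-41-14-27-14-19-14-19-15-9-14"/></svg>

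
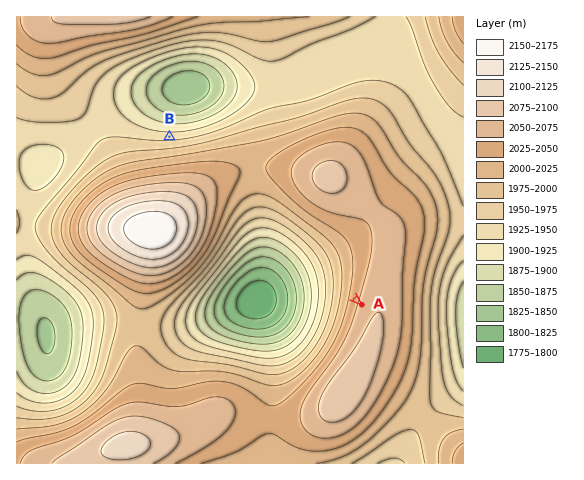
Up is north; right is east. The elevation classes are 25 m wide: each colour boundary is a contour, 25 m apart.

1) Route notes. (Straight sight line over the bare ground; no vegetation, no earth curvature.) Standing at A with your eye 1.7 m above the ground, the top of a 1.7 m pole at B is hidden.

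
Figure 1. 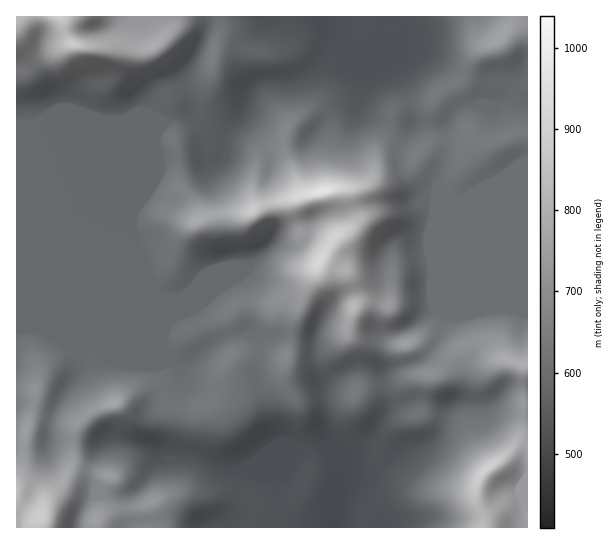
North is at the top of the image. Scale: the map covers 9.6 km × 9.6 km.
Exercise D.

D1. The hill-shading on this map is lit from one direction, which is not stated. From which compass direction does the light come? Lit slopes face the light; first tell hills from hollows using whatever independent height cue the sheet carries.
NW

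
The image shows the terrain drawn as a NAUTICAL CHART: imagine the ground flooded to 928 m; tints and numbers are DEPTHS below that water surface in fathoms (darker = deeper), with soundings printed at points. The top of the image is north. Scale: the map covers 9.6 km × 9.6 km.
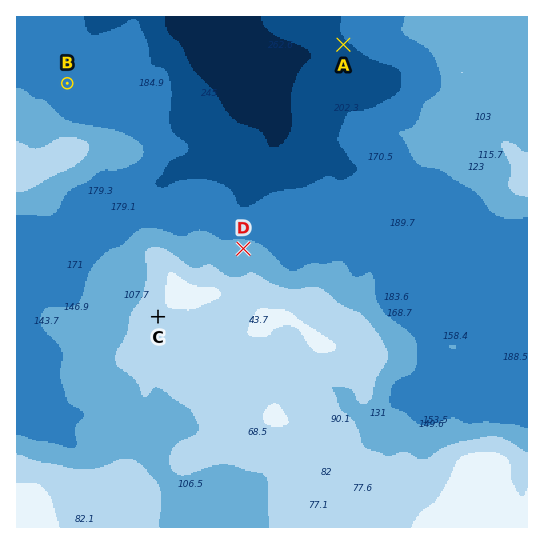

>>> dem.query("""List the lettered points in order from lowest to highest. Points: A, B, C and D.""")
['A', 'B', 'D', 'C']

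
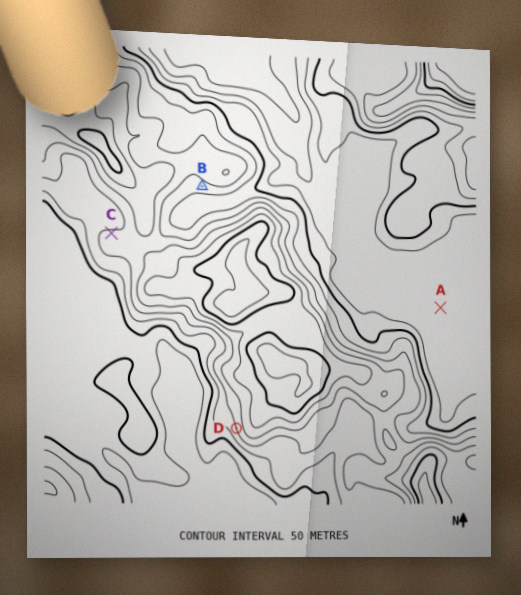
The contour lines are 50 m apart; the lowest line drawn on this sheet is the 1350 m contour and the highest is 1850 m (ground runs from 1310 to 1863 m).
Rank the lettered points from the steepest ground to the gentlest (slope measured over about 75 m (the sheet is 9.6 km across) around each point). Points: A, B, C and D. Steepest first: D B C A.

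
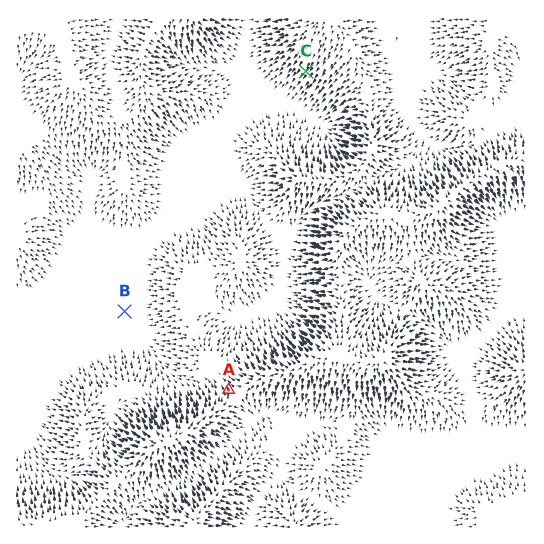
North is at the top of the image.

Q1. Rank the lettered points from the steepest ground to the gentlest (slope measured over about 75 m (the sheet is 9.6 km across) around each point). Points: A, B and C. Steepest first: C A B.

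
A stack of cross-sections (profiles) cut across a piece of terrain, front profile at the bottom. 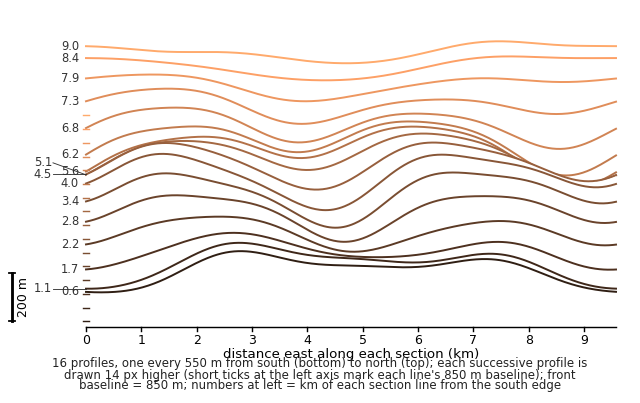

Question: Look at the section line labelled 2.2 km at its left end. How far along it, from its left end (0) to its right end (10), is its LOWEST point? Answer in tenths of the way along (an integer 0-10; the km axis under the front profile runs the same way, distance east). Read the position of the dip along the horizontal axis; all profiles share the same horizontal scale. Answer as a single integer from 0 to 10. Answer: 5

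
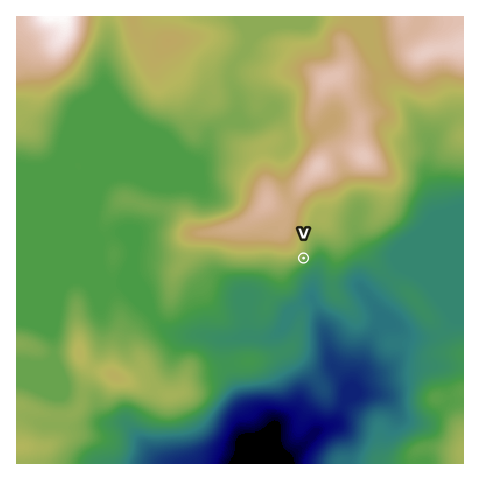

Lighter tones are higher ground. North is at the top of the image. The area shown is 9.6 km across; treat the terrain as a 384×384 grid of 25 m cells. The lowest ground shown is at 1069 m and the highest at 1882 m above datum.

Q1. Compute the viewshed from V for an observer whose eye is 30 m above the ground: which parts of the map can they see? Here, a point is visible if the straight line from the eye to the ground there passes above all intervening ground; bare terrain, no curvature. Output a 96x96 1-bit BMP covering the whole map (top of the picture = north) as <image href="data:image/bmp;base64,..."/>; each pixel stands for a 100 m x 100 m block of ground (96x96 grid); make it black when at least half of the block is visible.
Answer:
<image width="96" height="96" href="data:image/bmp;base64,Qk2+BAAAAAAAAD4AAAAoAAAAYAAAAGAAAAABAAEAAAAAAIAEAAATCwAAEwsAAAIAAAAAAAAA////AAAAAAAAAAAAAAAAB///+D8AAAAAAAAAB///+D8AAAAAAAAAA////H8AAAAAAAAAA/////8AAAAAAAAAAf////8AAAAAAAAAAf////8AAAAAAAAAAf////8AAAAAAAAAAI////8AAAAAAAAAAAf///8AAAAAAAAAAAf///8AAAAAAAAAAAf//58AAAAAAAAAAAf//w8AAAAAAAAAAAf//4cAAAAAAeAAAA///8cAAAAAB+AAAP////8AAAAB//AAAf////8AAAB///AAAf////8AAAH///gAAf////8AAAP///gAAf////8AAA////wAAP////8AAB/f//wAAP////8AA/8f///+AP////8AA/4/////gf////8AA/4///////////8AB/5///////+f//8AB/9///////+f//8AB/////////+f//8AB+////////+P//8AB8f//w/////P//8ABwP//w/////f//8AAAPgfx///////88AAAAAf7///////88AAAAAf////////58AAAAAf////////58AAAAAP////////z8AAAAAAPAHv////j8AAAAAAAAAf////n8AAAAAAAAAf/////8AAAAAAAAAf/w///8AAAAAAAAA//gf//8AAAAAAAAAf/gf//8AAAAAAAAAf/gf//8AAAAAAAAAP/gP//8AAAAAAAAAH/wM//8AAAAAAAAAH/wAP/8AAAAAAAAAH/wAD/8AAAAAAAAAD/wAA/8AAAAAAAAAAfwAAP8AAAAAAAAAAfgIAD8AAAAAAAAAAfAYAA8AAAAAAAAAAeAcAAcAAAAAAAAAAMAcAAEAAAAAAAAAAAAOAAAAAAAAAAAAAAAGAAAAAAAAAAAAAAAGAAAAAAAAAAAAAAADAAAAAAAAAAAAAeADAAAAAAAAAAAAAfgDAAAAAAAAAAAAA/wDgAAAAAAAAAAAA/4PgAAAAAAAAAAAAf//gAAAAAAAAAAAAPf/AAAAAAAAAAAAAAP8AAAAAAAAAAAAAAH4AAAAAAAAAAAAAAHgAAAAAAAAAAAAAAGAAAAAAAAAAAAAAAAAAAAAAAAAAAAAAAAAAAAAAAAAAAAAAAAAAAAAAAAAAAAAAAAAAAAAAAAAAAAAAAAAAAAAAAAAAAAAAAAAAAAAAAAAAAAAAAAAAAAAAAAAAAAAAAAAAAAAAAAAAAAAAAAAAAAAAAAAAAAAAAAAAAAAAAAAAAAAAAAAAAAAAAAAAAAAAAAAAAAAAAAAAAAAAAAAAAAAAAAAAAAAAAAAAAAAAAAAAAAAAAAAAAAAAAAAAAAAAAAAAAAAAAAAAAAAAAAAAAAAAAAAAAAAAAAAAAAAAAAAAAAAAAAAAAAAAAAAAAAAAAAAAAAAAAAAAAAAAAAAAAAAAAAAAAAAAAAAAAAAAAAAAAAAAAAAAAAAAAAAAAAAAAAAAAAAAAAAAAAAAAAAAAAAAAAAAAAAAAAAAAAAAAAAAAAAAAAAAAAAAAAAAAAAAAAAAAAAAAAAAAAAAAAAAAAAAAAAAAAAAAAAAAA="/>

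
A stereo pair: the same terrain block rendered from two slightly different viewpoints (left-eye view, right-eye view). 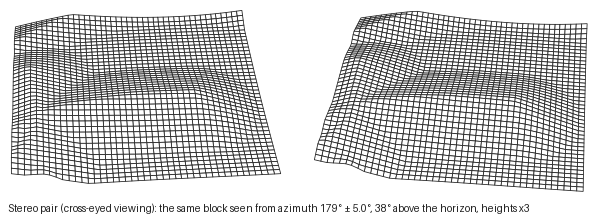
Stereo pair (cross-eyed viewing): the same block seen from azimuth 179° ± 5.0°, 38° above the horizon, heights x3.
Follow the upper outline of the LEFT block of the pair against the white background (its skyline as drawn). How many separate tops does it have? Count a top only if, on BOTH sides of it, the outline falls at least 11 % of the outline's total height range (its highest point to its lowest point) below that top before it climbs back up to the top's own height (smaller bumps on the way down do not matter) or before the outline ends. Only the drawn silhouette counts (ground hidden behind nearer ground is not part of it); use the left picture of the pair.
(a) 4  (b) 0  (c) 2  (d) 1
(c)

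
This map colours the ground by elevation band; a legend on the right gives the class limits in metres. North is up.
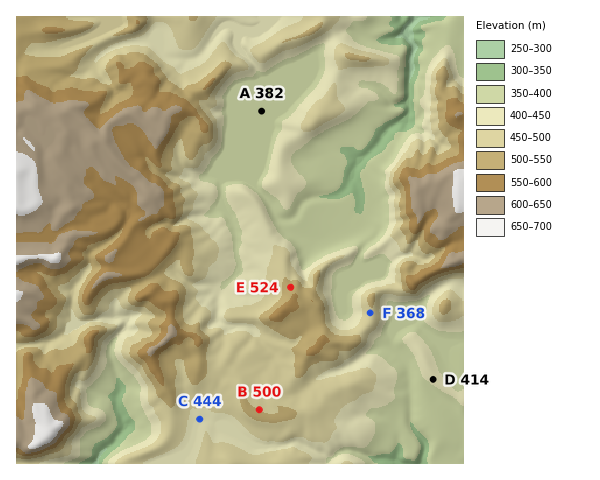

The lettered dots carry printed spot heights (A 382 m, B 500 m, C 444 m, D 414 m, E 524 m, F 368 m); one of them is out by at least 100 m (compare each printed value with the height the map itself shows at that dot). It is F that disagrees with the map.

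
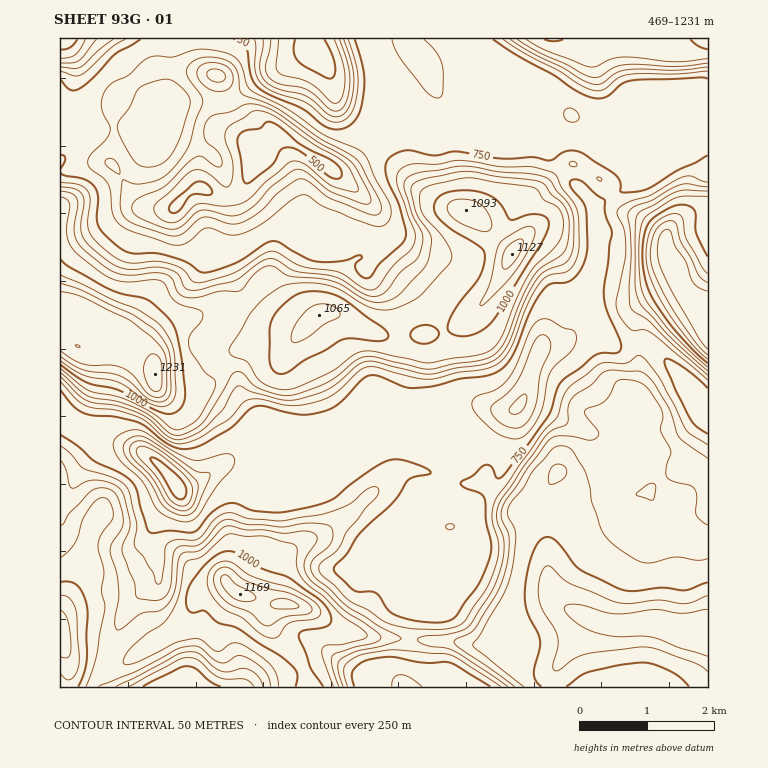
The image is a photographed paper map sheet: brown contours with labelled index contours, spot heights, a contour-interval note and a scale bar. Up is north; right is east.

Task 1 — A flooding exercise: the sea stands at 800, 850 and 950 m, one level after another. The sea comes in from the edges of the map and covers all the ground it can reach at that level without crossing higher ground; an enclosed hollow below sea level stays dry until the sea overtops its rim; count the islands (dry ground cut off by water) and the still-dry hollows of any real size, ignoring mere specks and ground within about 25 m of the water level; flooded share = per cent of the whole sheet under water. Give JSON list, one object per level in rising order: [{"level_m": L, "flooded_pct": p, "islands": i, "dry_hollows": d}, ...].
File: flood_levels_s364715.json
[{"level_m": 800, "flooded_pct": 47, "islands": 0, "dry_hollows": 0}, {"level_m": 850, "flooded_pct": 53, "islands": 0, "dry_hollows": 0}, {"level_m": 950, "flooded_pct": 70, "islands": 1, "dry_hollows": 0}]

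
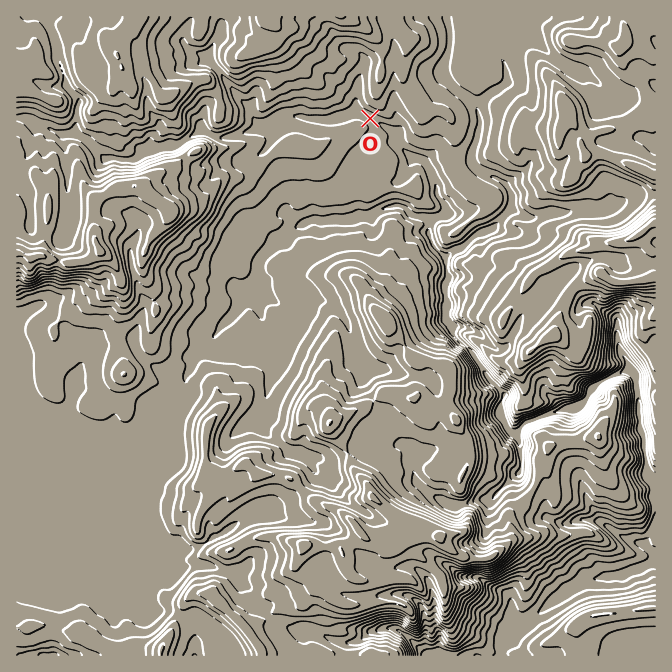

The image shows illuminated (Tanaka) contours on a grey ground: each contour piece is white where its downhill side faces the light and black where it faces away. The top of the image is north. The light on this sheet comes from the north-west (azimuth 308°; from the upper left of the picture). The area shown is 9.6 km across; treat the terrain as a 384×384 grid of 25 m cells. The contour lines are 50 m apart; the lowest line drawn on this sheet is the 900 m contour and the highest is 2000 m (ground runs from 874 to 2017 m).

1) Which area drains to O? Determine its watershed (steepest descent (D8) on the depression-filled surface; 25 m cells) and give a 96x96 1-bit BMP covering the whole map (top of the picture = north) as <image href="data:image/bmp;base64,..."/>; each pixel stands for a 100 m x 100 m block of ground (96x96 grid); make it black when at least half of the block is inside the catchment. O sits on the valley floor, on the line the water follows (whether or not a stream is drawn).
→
<image width="96" height="96" href="data:image/bmp;base64,Qk2+BAAAAAAAAD4AAAAoAAAAYAAAAGAAAAABAAEAAAAAAIAEAAATCwAAEwsAAAIAAAAAAAAA////AAAAAAAAAAAAAAAAAAAAAAAAAAAAAAAAAAAAAAAAAAAAAAAAAAAAAAAAAAAAAAAAAAAAAAAAAAAAAAAAAAAAAAAAAAAAAAAAAAAAAAAAAAAAAAAAAAAAAAAAAAAAAAAAAAAAAAAAAAAAAAAAAAAAAAAAAAAAAAAAAAAAAAAAAAAAAAAAAAAAAAAAAAAAAAAAAAAAAAAAAAAAAAAAAAAAAAAAAAAAAAAAAAAAAAAAAAAAAAAAAAAAAAAAAAAAAAAAAAAAAAAAAAAAAAAAAAAAAAAAAAAAAAAAAAAAAAAAAAAAAAAAAAAAAAAAAAAAAAAAAAAAAAAAAAAAAAAAAAAAAAAAAAAAAAAAAAAAAAAAAAAAAAAAAAAAAAAAAAAAAAAAAAAAAAAAAAAAAAAAAAAAAAAAAAAAAAAAAAAAAAAAAAAAAAAAAAAAAAAAAAAAAAAAAAAAAAAAAAAAAAAAAAAAAAAAAAAAAAAAAAAAAAAAAAAAAAAAAAAAAAAAAAAAAAAAAAAAAAAAAAAAAAAAAAAAAAAAAAAAAAAAAAAAAAAAAAAAAAAAAAAAAAAAAAAAAAAAAAAAAAAAAAAAAAAAAAAAAAAAAAAAAAAAAAAAAAAAAAAAAAAAAAAAAAAAAAAAAAAAAAAAAAAAAAAAAAAAAAAAAAAAAAAAAAAAAAAAAAAAAAAAAAAAAAAAAAAAAAAAAAAAAAAAAAAAAAAAAAAAAAAAAAAAAAAAAAAAAAAAAAAAAAAAAAAAAAAAAAAAAAAAAAAAAAAAAAAAAAAAAAAAAAAAAAAAAAAAAAAAAAAAAAAAAAAAAAAAAAAAAAAAAAAAAAAAAAAAAAAAAAAAAAAAAAAAAAAAAAAAAAAAAAAAAAAAAAAAAAAAAAAAAAAAAAAAAAAAAAAAAAAAAAAAAAAAAAAAAAAAAAAAAAAAAAAAAAAAAAAAAAAAAAAAAAAH4AAAAAAAAAAAAAD/8AAAAAAAAAAAAAD/8AAAAAAAAAAAAAD/8AAAAAAAAAAAAAD/8AAAAAAAAAAAAAD/8AAAAAAAAAAAAAD/8AAAAAAAAAAAAAD/8AAAAAAAAAAAAAD/8AOAAAAAAAAAAAD/8AfwAAAAAAAAAAD//A/4AAAAAAAAAAD////8AAAAAAAAAAD////+AAAAAAAAAAD/////4AAAAAAAAAD/////+AAAAAAAAAD//////AAAAAAAAAD//////gAAAAAAAAD///////wAAAAAAAD///////4AAAAAAAD///////+AAAAAAAD////////wAAAAAAD////////4AAAAAAD////////4AAAAAAD////////8AAAAAAD////////8AAAAAAD////////8AAAAAAD////////8AAAAAAD////////+AAAAAAD////////+AAAAAAD////////+AAAAAAD////////+AAAAAAD////////+AAAAAAD////////+AAAAAAD////////8AAAAAAD////////4AAAAAAD////////wAAAAAAD////////AAAAAAAA="/>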